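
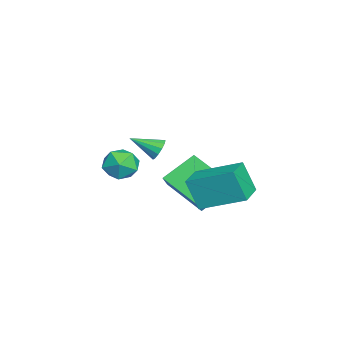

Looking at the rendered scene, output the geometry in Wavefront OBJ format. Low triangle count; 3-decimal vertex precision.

v -4.178 -2.683 1.085
v -3.45 -2.18 1.269
v -3.53 -3.18 -0.129
v -2.802 -2.677 0.055
v -3.002 -3.388 0.575
v -3.403 -3.081 1.326
v -3.577 -2.279 -0.186
v -3.978 -1.972 0.565
v -3.078 -1.93 0.483
v -2.723 -2.616 0.953
v -4.257 -2.744 0.187
v -3.902 -3.43 0.657
v 0.206 1.341 0.895
v -0.008 0.793 2.253
v 0.527 3.201 1.694
v 0.313 2.653 3.053
v 1.447 1.087 0.987
v 1.233 0.539 2.346
v 1.768 2.947 1.787
v 1.554 2.399 3.145
v -0.404 -0.678 3.163
v 0.02 -0.505 3.449
v -0.336 -1.822 3.757
v -0.227 -0.435 3.612
v -0.53 -0.442 3.632
v -0.794 -0.525 3.504
v -0.933 -0.656 3.267
v -0.905 -0.794 2.998
v -0.717 -0.895 2.781
v -0.43 -0.928 2.685
v -0.135 -0.881 2.741
v 0.075 -0.77 2.931
v 0.133 -0.63 3.195
v -1.596 -0.509 0.566
v -2.462 0.638 1.494
v -0.365 1.004 -0.156
v -1.231 2.151 0.772
v -1.069 -0.631 1.208
v -1.935 0.516 2.136
v 0.162 0.882 0.486
v -0.704 2.029 1.414
f 1 12 6
f 1 6 2
f 1 2 8
f 1 8 11
f 1 11 12
f 2 6 10
f 6 12 5
f 12 11 3
f 11 8 7
f 8 2 9
f 4 10 5
f 4 5 3
f 4 3 7
f 4 7 9
f 4 9 10
f 5 10 6
f 3 5 12
f 7 3 11
f 9 7 8
f 10 9 2
f 14 16 13
f 17 14 13
f 13 16 15
f 15 17 13
f 14 20 16
f 18 14 17
f 18 20 14
f 16 20 15
f 19 17 15
f 15 20 19
f 19 18 17
f 20 18 19
f 22 21 24
f 22 24 23
f 24 21 25
f 24 25 23
f 25 21 26
f 25 26 23
f 26 21 27
f 26 27 23
f 27 21 28
f 27 28 23
f 28 21 29
f 28 29 23
f 29 21 30
f 29 30 23
f 30 21 31
f 30 31 23
f 31 21 32
f 31 32 23
f 32 21 33
f 32 33 23
f 33 21 22
f 33 22 23
f 35 37 34
f 38 35 34
f 34 37 36
f 36 38 34
f 35 41 37
f 39 35 38
f 39 41 35
f 37 41 36
f 40 38 36
f 36 41 40
f 40 39 38
f 41 39 40



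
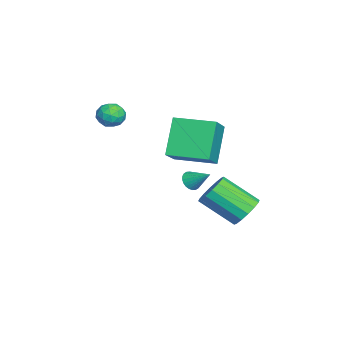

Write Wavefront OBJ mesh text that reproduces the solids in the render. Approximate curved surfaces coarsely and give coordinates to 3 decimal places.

v -0.583 3.566 -2.11
v -0.224 3.021 -2.729
v -0.599 1.368 -1.489
v -0.957 1.914 -0.87
v 0.133 3.144 -2.457
v -0.242 1.491 -1.217
v 0.298 3.381 -2.091
v -0.077 1.728 -0.851
v 0.227 3.667 -1.731
v -0.148 2.015 -0.491
v -0.06 3.927 -1.472
v -0.435 2.274 -0.232
v -0.488 4.09 -1.384
v -0.863 2.437 -0.144
v -0.941 4.112 -1.491
v -1.316 2.459 -0.251
v -1.298 3.989 -1.763
v -1.673 2.336 -0.523
v -1.463 3.752 -2.129
v -1.838 2.099 -0.889
v -1.392 3.465 -2.489
v -1.767 1.813 -1.249
v -1.105 3.206 -2.748
v -1.48 1.553 -1.508
v -0.677 3.043 -2.836
v -1.052 1.39 -1.596
v -2.336 -2.072 3.158
v -1.65 -2.338 3.184
v -2.75 -3.162 2.916
v -2.064 -3.428 2.942
v -2.391 -3.193 3.558
v -2.135 -2.519 3.707
v -2.265 -2.981 2.393
v -2.009 -2.307 2.542
v -1.606 -2.9 2.711
v -1.684 -3.03 3.431
v -2.716 -2.47 2.669
v -2.794 -2.6 3.389
v -1.957 -2.109 3.192
v -2.443 -3.391 2.908
v -2.635 -3.252 3.27
v -2.232 -3.409 3.285
v -2.242 -2.216 3.5
v -1.839 -2.372 3.515
v -2.274 -2.874 3.735
v -2.561 -3.128 2.585
v -2.158 -3.284 2.6
v -2.168 -2.091 2.815
v -1.765 -2.248 2.83
v -2.126 -2.626 2.365
v -1.528 -2.596 2.929
v -1.771 -3.237 2.787
v -1.889 -2.974 2.464
v -1.739 -2.578 2.552
v -1.574 -2.673 3.353
v -1.817 -3.313 3.21
v -2.009 -3.175 3.572
v -1.859 -2.779 3.66
v -1.548 -3.003 3.074
v -2.583 -2.187 2.89
v -2.826 -2.827 2.747
v -2.541 -2.721 2.44
v -2.391 -2.325 2.528
v -2.629 -2.263 3.313
v -2.872 -2.904 3.171
v -2.661 -2.922 3.548
v -2.511 -2.526 3.636
v -2.852 -2.497 3.026
v -0.589 0.279 1.173
v -1.787 0.512 2.919
v -0.219 2.235 1.167
v -1.417 2.467 2.913
v 0.837 0.013 2.187
v -0.361 0.245 3.933
v 1.207 1.968 2.181
v 0.009 2.201 3.927
v -0.82 1.026 -0.312
v -0.587 1.255 -0.754
v -0.32 1.914 0.412
v -0.775 1.357 -0.749
v -0.971 1.409 -0.677
v -1.143 1.402 -0.55
v -1.267 1.339 -0.386
v -1.322 1.227 -0.211
v -1.301 1.085 -0.052
v -1.207 0.934 0.068
v -1.054 0.797 0.13
v -0.865 0.695 0.125
v -0.67 0.643 0.053
v -0.497 0.65 -0.074
v -0.374 0.714 -0.238
v -0.318 0.825 -0.413
v -0.339 0.967 -0.572
v -0.434 1.118 -0.692
f 2 1 5
f 2 5 3
f 3 5 6
f 3 6 4
f 5 1 7
f 5 7 6
f 6 7 8
f 6 8 4
f 7 1 9
f 7 9 8
f 8 9 10
f 8 10 4
f 9 1 11
f 9 11 10
f 10 11 12
f 10 12 4
f 11 1 13
f 11 13 12
f 12 13 14
f 12 14 4
f 13 1 15
f 13 15 14
f 14 15 16
f 14 16 4
f 15 1 17
f 15 17 16
f 16 17 18
f 16 18 4
f 17 1 19
f 17 19 18
f 18 19 20
f 18 20 4
f 19 1 21
f 19 21 20
f 20 21 22
f 20 22 4
f 21 1 23
f 21 23 22
f 22 23 24
f 22 24 4
f 23 1 25
f 23 25 24
f 24 25 26
f 24 26 4
f 25 1 2
f 25 2 26
f 26 2 3
f 26 3 4
f 27 64 43
f 64 38 67
f 43 67 32
f 64 67 43
f 27 43 39
f 43 32 44
f 39 44 28
f 43 44 39
f 27 39 48
f 39 28 49
f 48 49 34
f 39 49 48
f 27 48 60
f 48 34 63
f 60 63 37
f 48 63 60
f 27 60 64
f 60 37 68
f 64 68 38
f 60 68 64
f 28 44 55
f 44 32 58
f 55 58 36
f 44 58 55
f 32 67 45
f 67 38 66
f 45 66 31
f 67 66 45
f 38 68 65
f 68 37 61
f 65 61 29
f 68 61 65
f 37 63 62
f 63 34 50
f 62 50 33
f 63 50 62
f 34 49 54
f 49 28 51
f 54 51 35
f 49 51 54
f 30 56 42
f 56 36 57
f 42 57 31
f 56 57 42
f 30 42 40
f 42 31 41
f 40 41 29
f 42 41 40
f 30 40 47
f 40 29 46
f 47 46 33
f 40 46 47
f 30 47 52
f 47 33 53
f 52 53 35
f 47 53 52
f 30 52 56
f 52 35 59
f 56 59 36
f 52 59 56
f 31 57 45
f 57 36 58
f 45 58 32
f 57 58 45
f 29 41 65
f 41 31 66
f 65 66 38
f 41 66 65
f 33 46 62
f 46 29 61
f 62 61 37
f 46 61 62
f 35 53 54
f 53 33 50
f 54 50 34
f 53 50 54
f 36 59 55
f 59 35 51
f 55 51 28
f 59 51 55
f 70 72 69
f 73 70 69
f 69 72 71
f 71 73 69
f 70 76 72
f 74 70 73
f 74 76 70
f 72 76 71
f 75 73 71
f 71 76 75
f 75 74 73
f 76 74 75
f 78 77 80
f 78 80 79
f 80 77 81
f 80 81 79
f 81 77 82
f 81 82 79
f 82 77 83
f 82 83 79
f 83 77 84
f 83 84 79
f 84 77 85
f 84 85 79
f 85 77 86
f 85 86 79
f 86 77 87
f 86 87 79
f 87 77 88
f 87 88 79
f 88 77 89
f 88 89 79
f 89 77 90
f 89 90 79
f 90 77 91
f 90 91 79
f 91 77 92
f 91 92 79
f 92 77 93
f 92 93 79
f 93 77 94
f 93 94 79
f 94 77 78
f 94 78 79



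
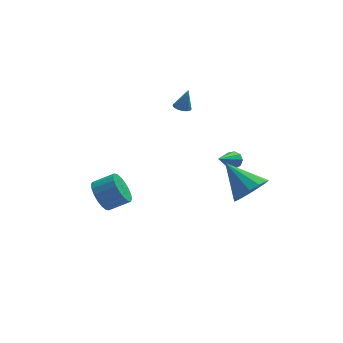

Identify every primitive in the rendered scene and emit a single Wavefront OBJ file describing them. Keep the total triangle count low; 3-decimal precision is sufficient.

v 2.759 -4.599 -0.335
v 3.463 -4.772 0.452
v 1.681 -3.301 0.915
v 3.67 -4.3 0.141
v 3.588 -3.922 -0.322
v 3.243 -3.759 -0.789
v 2.745 -3.863 -1.112
v 2.251 -4.2 -1.188
v 1.918 -4.664 -0.993
v 1.853 -5.107 -0.59
v 2.075 -5.389 -0.105
v 2.515 -5.42 0.306
v 3.032 -5.19 0.514
v 0.254 1.693 1.889
v 0.63 1.374 1.805
v 0.586 1.767 3.091
v 0.717 1.545 1.77
v 0.733 1.739 1.753
v 0.676 1.926 1.758
v 0.556 2.077 1.782
v 0.389 2.17 1.822
v 0.201 2.19 1.872
v 0.022 2.134 1.925
v -0.122 2.011 1.973
v -0.209 1.84 2.007
v -0.225 1.646 2.024
v -0.169 1.46 2.02
v -0.048 1.309 1.996
v 0.119 1.216 1.955
v 0.307 1.196 1.905
v 0.486 1.251 1.852
v 2.546 -0.569 -0.856
v 3.001 -0.832 -0.692
v 1.614 -1.611 0.056
v 2.921 -0.551 -0.454
v 2.665 -0.279 -0.404
v 2.355 -0.143 -0.566
v 2.133 -0.206 -0.864
v 2.106 -0.439 -1.158
v 2.284 -0.732 -1.311
v 2.585 -0.95 -1.251
v 2.868 -0.989 -1.007
v -4.249 -0.598 -2.928
v -3.902 -1.162 -3.637
v -2.783 -1.247 -3.021
v -3.131 -0.682 -2.312
v -3.798 -0.765 -3.77
v -2.68 -0.849 -3.154
v -3.784 -0.334 -3.737
v -2.665 -0.419 -3.121
v -3.862 0.044 -3.544
v -2.743 -0.041 -2.928
v -4.016 0.295 -3.229
v -2.897 0.21 -2.613
v -4.217 0.369 -2.854
v -3.098 0.284 -2.238
v -4.424 0.252 -2.494
v -3.305 0.167 -1.878
v -4.597 -0.033 -2.219
v -3.478 -0.118 -1.603
v -4.7 -0.431 -2.086
v -3.582 -0.515 -1.47
v -4.715 -0.861 -2.119
v -3.596 -0.946 -1.503
v -4.637 -1.239 -2.312
v -3.518 -1.324 -1.696
v -4.483 -1.49 -2.627
v -3.364 -1.575 -2.011
v -4.282 -1.564 -3.002
v -3.163 -1.649 -2.386
v -4.075 -1.447 -3.362
v -2.956 -1.532 -2.746
f 2 1 4
f 2 4 3
f 4 1 5
f 4 5 3
f 5 1 6
f 5 6 3
f 6 1 7
f 6 7 3
f 7 1 8
f 7 8 3
f 8 1 9
f 8 9 3
f 9 1 10
f 9 10 3
f 10 1 11
f 10 11 3
f 11 1 12
f 11 12 3
f 12 1 13
f 12 13 3
f 13 1 2
f 13 2 3
f 15 14 17
f 15 17 16
f 17 14 18
f 17 18 16
f 18 14 19
f 18 19 16
f 19 14 20
f 19 20 16
f 20 14 21
f 20 21 16
f 21 14 22
f 21 22 16
f 22 14 23
f 22 23 16
f 23 14 24
f 23 24 16
f 24 14 25
f 24 25 16
f 25 14 26
f 25 26 16
f 26 14 27
f 26 27 16
f 27 14 28
f 27 28 16
f 28 14 29
f 28 29 16
f 29 14 30
f 29 30 16
f 30 14 31
f 30 31 16
f 31 14 15
f 31 15 16
f 33 32 35
f 33 35 34
f 35 32 36
f 35 36 34
f 36 32 37
f 36 37 34
f 37 32 38
f 37 38 34
f 38 32 39
f 38 39 34
f 39 32 40
f 39 40 34
f 40 32 41
f 40 41 34
f 41 32 42
f 41 42 34
f 42 32 33
f 42 33 34
f 44 43 47
f 44 47 45
f 45 47 48
f 45 48 46
f 47 43 49
f 47 49 48
f 48 49 50
f 48 50 46
f 49 43 51
f 49 51 50
f 50 51 52
f 50 52 46
f 51 43 53
f 51 53 52
f 52 53 54
f 52 54 46
f 53 43 55
f 53 55 54
f 54 55 56
f 54 56 46
f 55 43 57
f 55 57 56
f 56 57 58
f 56 58 46
f 57 43 59
f 57 59 58
f 58 59 60
f 58 60 46
f 59 43 61
f 59 61 60
f 60 61 62
f 60 62 46
f 61 43 63
f 61 63 62
f 62 63 64
f 62 64 46
f 63 43 65
f 63 65 64
f 64 65 66
f 64 66 46
f 65 43 67
f 65 67 66
f 66 67 68
f 66 68 46
f 67 43 69
f 67 69 68
f 68 69 70
f 68 70 46
f 69 43 71
f 69 71 70
f 70 71 72
f 70 72 46
f 71 43 44
f 71 44 72
f 72 44 45
f 72 45 46



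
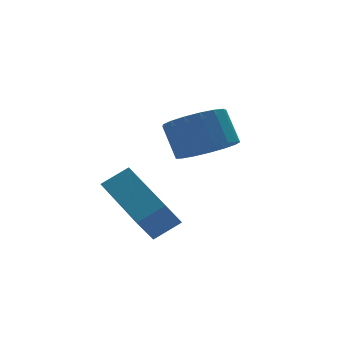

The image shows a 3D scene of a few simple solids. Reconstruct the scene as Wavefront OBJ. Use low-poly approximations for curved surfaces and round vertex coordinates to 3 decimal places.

v 2 -0.62 -2.712
v 2.586 -1.177 -2.294
v 2.546 -0.497 -1.331
v 1.96 0.06 -1.748
v 2.842 -0.885 -2.49
v 2.802 -0.204 -1.527
v 2.905 -0.532 -2.737
v 2.865 0.149 -1.774
v 2.761 -0.199 -2.978
v 2.721 0.482 -2.015
v 2.442 0.037 -3.158
v 2.403 0.718 -2.195
v 2.022 0.123 -3.236
v 1.983 0.804 -2.273
v 1.597 0.038 -3.194
v 1.558 0.719 -2.231
v 1.264 -0.197 -3.041
v 1.225 0.483 -2.078
v 1.1 -0.53 -2.813
v 1.06 0.151 -1.849
v 1.142 -0.883 -2.561
v 1.102 -0.202 -1.598
v 1.38 -1.176 -2.344
v 1.34 -0.496 -1.381
v 1.76 -1.342 -2.211
v 1.721 -0.661 -1.248
v 2.195 -1.342 -2.193
v 2.156 -0.662 -1.23
v -0.811 -2.764 -4.432
v -1.428 -3.05 -3.566
v -0.858 -0.875 -3.84
v -1.474 -1.161 -2.975
v -0.066 -2.899 -3.945
v -0.682 -3.185 -3.08
v -0.112 -1.01 -3.354
v -0.729 -1.296 -2.488
f 2 1 5
f 2 5 3
f 3 5 6
f 3 6 4
f 5 1 7
f 5 7 6
f 6 7 8
f 6 8 4
f 7 1 9
f 7 9 8
f 8 9 10
f 8 10 4
f 9 1 11
f 9 11 10
f 10 11 12
f 10 12 4
f 11 1 13
f 11 13 12
f 12 13 14
f 12 14 4
f 13 1 15
f 13 15 14
f 14 15 16
f 14 16 4
f 15 1 17
f 15 17 16
f 16 17 18
f 16 18 4
f 17 1 19
f 17 19 18
f 18 19 20
f 18 20 4
f 19 1 21
f 19 21 20
f 20 21 22
f 20 22 4
f 21 1 23
f 21 23 22
f 22 23 24
f 22 24 4
f 23 1 25
f 23 25 24
f 24 25 26
f 24 26 4
f 25 1 27
f 25 27 26
f 26 27 28
f 26 28 4
f 27 1 2
f 27 2 28
f 28 2 3
f 28 3 4
f 30 32 29
f 33 30 29
f 29 32 31
f 31 33 29
f 30 36 32
f 34 30 33
f 34 36 30
f 32 36 31
f 35 33 31
f 31 36 35
f 35 34 33
f 36 34 35



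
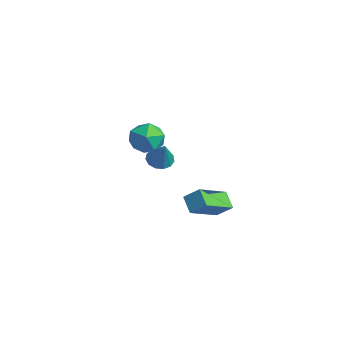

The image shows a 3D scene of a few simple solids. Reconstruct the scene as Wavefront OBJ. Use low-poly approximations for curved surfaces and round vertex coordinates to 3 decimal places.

v 1.607 -3.947 -2.004
v 0.943 -3.914 -1.506
v 1.073 -2.56 -2.808
v 0.409 -2.527 -2.31
v 2.031 -3.473 -1.47
v 1.367 -3.44 -0.972
v 1.497 -2.086 -2.274
v 0.833 -2.053 -1.776
v -4.5 -3.338 -0.488
v -4.067 -2.6 -0.596
v -3.453 -4.04 -1.084
v -3.02 -3.302 -1.192
v -3.137 -3.621 -0.399
v -3.785 -3.187 -0.031
v -3.735 -3.453 -1.649
v -4.383 -3.019 -1.281
v -3.594 -2.671 -1.314
v -3.225 -2.775 -0.542
v -4.295 -3.865 -1.138
v -3.926 -3.969 -0.366
v -1.427 -3.8 -0.687
v -0.985 -3.548 -0.945
v -0.733 -3.9 0.407
v -1.159 -3.313 -0.813
v -1.418 -3.232 -0.641
v -1.68 -3.332 -0.484
v -1.862 -3.58 -0.392
v -1.905 -3.898 -0.393
v -1.797 -4.186 -0.488
v -1.571 -4.35 -0.646
v -1.299 -4.34 -0.817
v -1.068 -4.159 -0.947
v -0.951 -3.864 -0.995
f 2 4 1
f 5 2 1
f 1 4 3
f 3 5 1
f 2 8 4
f 6 2 5
f 6 8 2
f 4 8 3
f 7 5 3
f 3 8 7
f 7 6 5
f 8 6 7
f 9 20 14
f 9 14 10
f 9 10 16
f 9 16 19
f 9 19 20
f 10 14 18
f 14 20 13
f 20 19 11
f 19 16 15
f 16 10 17
f 12 18 13
f 12 13 11
f 12 11 15
f 12 15 17
f 12 17 18
f 13 18 14
f 11 13 20
f 15 11 19
f 17 15 16
f 18 17 10
f 22 21 24
f 22 24 23
f 24 21 25
f 24 25 23
f 25 21 26
f 25 26 23
f 26 21 27
f 26 27 23
f 27 21 28
f 27 28 23
f 28 21 29
f 28 29 23
f 29 21 30
f 29 30 23
f 30 21 31
f 30 31 23
f 31 21 32
f 31 32 23
f 32 21 33
f 32 33 23
f 33 21 22
f 33 22 23



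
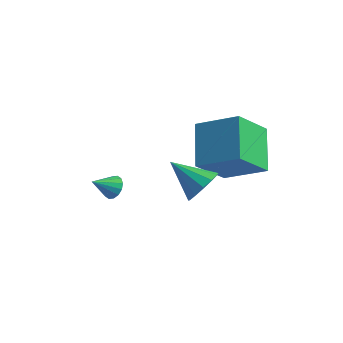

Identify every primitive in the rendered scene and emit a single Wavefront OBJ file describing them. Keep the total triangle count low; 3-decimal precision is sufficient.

v 2.839 0.352 -1.814
v 2.316 -1.077 -0.267
v 1.89 1.935 -0.672
v 1.368 0.506 0.875
v 4.632 0.734 -0.855
v 4.11 -0.695 0.692
v 3.684 2.317 0.287
v 3.161 0.888 1.834
v -1.604 -1.109 -3.303
v -1.071 -1.27 -3.08
v -2.136 -1.891 -2.597
v -1.168 -1.038 -2.896
v -1.383 -0.826 -2.822
v -1.656 -0.689 -2.877
v -1.916 -0.665 -3.045
v -2.092 -0.76 -3.283
v -2.138 -0.948 -3.526
v -2.04 -1.179 -3.709
v -1.826 -1.391 -3.783
v -1.553 -1.528 -3.729
v -1.293 -1.552 -3.56
v -1.117 -1.458 -3.323
v 3.84 -3.062 0.547
v 4.303 -3.212 1.268
v 2.38 -3.118 1.473
v 4.26 -2.725 1.23
v 4.084 -2.345 0.975
v 3.83 -2.193 0.584
v 3.58 -2.316 0.182
v 3.412 -2.677 -0.105
v 3.38 -3.159 -0.185
v 3.494 -3.611 -0.032
v 3.718 -3.888 0.304
v 3.981 -3.903 0.718
v 4.199 -3.651 1.077
f 2 4 1
f 5 2 1
f 1 4 3
f 3 5 1
f 2 8 4
f 6 2 5
f 6 8 2
f 4 8 3
f 7 5 3
f 3 8 7
f 7 6 5
f 8 6 7
f 10 9 12
f 10 12 11
f 12 9 13
f 12 13 11
f 13 9 14
f 13 14 11
f 14 9 15
f 14 15 11
f 15 9 16
f 15 16 11
f 16 9 17
f 16 17 11
f 17 9 18
f 17 18 11
f 18 9 19
f 18 19 11
f 19 9 20
f 19 20 11
f 20 9 21
f 20 21 11
f 21 9 22
f 21 22 11
f 22 9 10
f 22 10 11
f 24 23 26
f 24 26 25
f 26 23 27
f 26 27 25
f 27 23 28
f 27 28 25
f 28 23 29
f 28 29 25
f 29 23 30
f 29 30 25
f 30 23 31
f 30 31 25
f 31 23 32
f 31 32 25
f 32 23 33
f 32 33 25
f 33 23 34
f 33 34 25
f 34 23 35
f 34 35 25
f 35 23 24
f 35 24 25



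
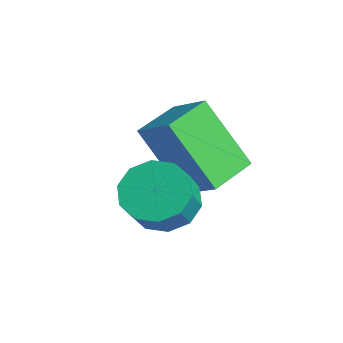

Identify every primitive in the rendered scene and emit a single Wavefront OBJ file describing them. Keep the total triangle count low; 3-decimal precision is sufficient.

v 2.596 -1.313 -0.17
v 1.526 -1.967 1.589
v 2.114 -0.095 -0.01
v 1.043 -0.748 1.748
v 3.597 -1.012 0.552
v 2.526 -1.665 2.31
v 3.114 0.207 0.711
v 2.044 -0.447 2.47
v 3.629 -2.347 0.637
v 4.414 -2.122 0.337
v 4.876 -2.608 1.183
v 4.091 -2.833 1.483
v 4.24 -1.728 0.658
v 4.702 -2.214 1.505
v 3.832 -1.57 0.972
v 4.295 -2.056 1.818
v 3.347 -1.709 1.157
v 3.809 -2.195 2.003
v 2.969 -2.092 1.144
v 3.432 -2.578 1.99
v 2.844 -2.572 0.937
v 3.306 -3.058 1.783
v 3.018 -2.966 0.615
v 3.48 -3.452 1.462
v 3.425 -3.124 0.302
v 3.888 -3.61 1.148
v 3.911 -2.985 0.117
v 4.373 -3.471 0.963
v 4.288 -2.602 0.13
v 4.751 -3.088 0.976
f 2 4 1
f 5 2 1
f 1 4 3
f 3 5 1
f 2 8 4
f 6 2 5
f 6 8 2
f 4 8 3
f 7 5 3
f 3 8 7
f 7 6 5
f 8 6 7
f 10 9 13
f 10 13 11
f 11 13 14
f 11 14 12
f 13 9 15
f 13 15 14
f 14 15 16
f 14 16 12
f 15 9 17
f 15 17 16
f 16 17 18
f 16 18 12
f 17 9 19
f 17 19 18
f 18 19 20
f 18 20 12
f 19 9 21
f 19 21 20
f 20 21 22
f 20 22 12
f 21 9 23
f 21 23 22
f 22 23 24
f 22 24 12
f 23 9 25
f 23 25 24
f 24 25 26
f 24 26 12
f 25 9 27
f 25 27 26
f 26 27 28
f 26 28 12
f 27 9 29
f 27 29 28
f 28 29 30
f 28 30 12
f 29 9 10
f 29 10 30
f 30 10 11
f 30 11 12



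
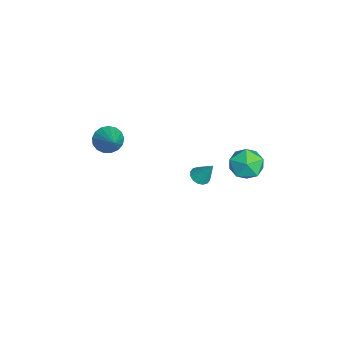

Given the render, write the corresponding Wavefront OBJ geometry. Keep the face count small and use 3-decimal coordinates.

v -3.84 -2.929 1.899
v -3.438 -3.476 1.495
v -2.38 -2.611 2.921
v -3.374 -3.156 1.303
v -3.417 -2.784 1.249
v -3.556 -2.446 1.343
v -3.761 -2.218 1.565
v -3.984 -2.153 1.863
v -4.174 -2.266 2.17
v -4.287 -2.531 2.415
v -4.298 -2.887 2.542
v -4.204 -3.253 2.521
v -4.027 -3.545 2.358
v -3.806 -3.695 2.09
v -3.594 -3.67 1.779
v -3.508 1.527 -0.796
v -3.09 1.158 -0.746
v -3.112 2.133 0.356
v -2.978 1.378 -0.899
v -3.009 1.637 -1.025
v -3.173 1.867 -1.089
v -3.427 2.006 -1.075
v -3.702 2.017 -0.986
v -3.926 1.896 -0.846
v -4.037 1.677 -0.693
v -4.007 1.418 -0.567
v -3.843 1.188 -0.503
v -3.589 1.049 -0.517
v -3.313 1.038 -0.606
v -0.582 3.97 3.746
v 0.028 4.267 3.057
v 0.272 2.673 3.943
v 0.882 2.97 3.254
v 0.846 3.435 4.101
v 0.318 4.237 3.98
v -0.018 2.703 3.02
v -0.546 3.505 2.899
v 0.377 3.484 2.609
v 0.911 3.937 3.276
v -0.611 3.003 3.724
v -0.077 3.456 4.391
f 2 1 4
f 2 4 3
f 4 1 5
f 4 5 3
f 5 1 6
f 5 6 3
f 6 1 7
f 6 7 3
f 7 1 8
f 7 8 3
f 8 1 9
f 8 9 3
f 9 1 10
f 9 10 3
f 10 1 11
f 10 11 3
f 11 1 12
f 11 12 3
f 12 1 13
f 12 13 3
f 13 1 14
f 13 14 3
f 14 1 15
f 14 15 3
f 15 1 2
f 15 2 3
f 17 16 19
f 17 19 18
f 19 16 20
f 19 20 18
f 20 16 21
f 20 21 18
f 21 16 22
f 21 22 18
f 22 16 23
f 22 23 18
f 23 16 24
f 23 24 18
f 24 16 25
f 24 25 18
f 25 16 26
f 25 26 18
f 26 16 27
f 26 27 18
f 27 16 28
f 27 28 18
f 28 16 29
f 28 29 18
f 29 16 17
f 29 17 18
f 30 41 35
f 30 35 31
f 30 31 37
f 30 37 40
f 30 40 41
f 31 35 39
f 35 41 34
f 41 40 32
f 40 37 36
f 37 31 38
f 33 39 34
f 33 34 32
f 33 32 36
f 33 36 38
f 33 38 39
f 34 39 35
f 32 34 41
f 36 32 40
f 38 36 37
f 39 38 31



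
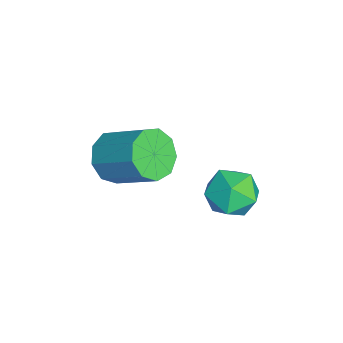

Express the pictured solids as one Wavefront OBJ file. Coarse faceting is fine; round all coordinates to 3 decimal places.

v -3.098 0.484 -4.214
v -2.157 0.35 -3.766
v -3.383 -1.19 -4.114
v -2.442 -1.324 -3.666
v -3.209 -0.832 -3.141
v -3.033 0.203 -3.203
v -2.507 -1.043 -4.677
v -2.331 -0.008 -4.739
v -1.791 -0.593 -4.051
v -2.225 -0.463 -3.102
v -3.315 -0.377 -4.778
v -3.749 -0.247 -3.829
v -3.526 -4.267 -2.774
v -2.816 -4.163 -3.47
v -1.944 -2.829 -2.382
v -2.654 -2.933 -1.686
v -3.329 -3.728 -3.593
v -2.457 -2.394 -2.504
v -3.934 -3.545 -3.333
v -3.062 -2.211 -2.244
v -4.349 -3.699 -2.811
v -3.477 -2.365 -1.722
v -4.378 -4.12 -2.272
v -3.506 -2.786 -1.183
v -4.009 -4.609 -1.968
v -3.137 -3.275 -0.88
v -3.414 -4.938 -2.042
v -2.542 -3.604 -0.953
v -2.871 -4.953 -2.458
v -1.999 -3.619 -1.369
v -2.635 -4.647 -3.022
v -1.763 -3.313 -1.933
f 1 12 6
f 1 6 2
f 1 2 8
f 1 8 11
f 1 11 12
f 2 6 10
f 6 12 5
f 12 11 3
f 11 8 7
f 8 2 9
f 4 10 5
f 4 5 3
f 4 3 7
f 4 7 9
f 4 9 10
f 5 10 6
f 3 5 12
f 7 3 11
f 9 7 8
f 10 9 2
f 14 13 17
f 14 17 15
f 15 17 18
f 15 18 16
f 17 13 19
f 17 19 18
f 18 19 20
f 18 20 16
f 19 13 21
f 19 21 20
f 20 21 22
f 20 22 16
f 21 13 23
f 21 23 22
f 22 23 24
f 22 24 16
f 23 13 25
f 23 25 24
f 24 25 26
f 24 26 16
f 25 13 27
f 25 27 26
f 26 27 28
f 26 28 16
f 27 13 29
f 27 29 28
f 28 29 30
f 28 30 16
f 29 13 31
f 29 31 30
f 30 31 32
f 30 32 16
f 31 13 14
f 31 14 32
f 32 14 15
f 32 15 16



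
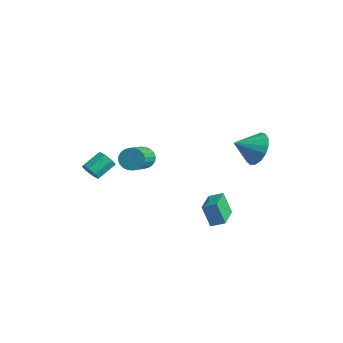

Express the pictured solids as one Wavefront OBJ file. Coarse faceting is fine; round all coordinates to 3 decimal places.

v -2.462 1.831 -1.016
v -1.947 1.907 -1.555
v -0.943 0.586 -0.784
v -1.458 0.509 -0.244
v -1.85 2.098 -1.356
v -0.845 0.777 -0.585
v -1.845 2.248 -1.104
v -0.841 0.927 -0.333
v -1.935 2.334 -0.839
v -0.931 1.013 -0.068
v -2.105 2.344 -0.601
v -1.101 1.023 0.17
v -2.329 2.275 -0.426
v -1.325 0.954 0.345
v -2.574 2.139 -0.341
v -1.57 0.818 0.43
v -2.802 1.956 -0.359
v -1.797 0.635 0.413
v -2.977 1.754 -0.476
v -1.973 0.433 0.295
v -3.075 1.563 -0.675
v -2.07 0.242 0.096
v -3.079 1.413 -0.927
v -2.075 0.092 -0.156
v -2.989 1.327 -1.192
v -1.985 0.006 -0.421
v -2.819 1.317 -1.43
v -1.815 -0.004 -0.659
v -2.595 1.386 -1.605
v -1.591 0.065 -0.834
v -2.35 1.522 -1.69
v -1.346 0.201 -0.919
v -2.123 1.705 -1.673
v -1.118 0.384 -0.901
v 4.15 4.524 1.863
v 4.788 3.971 1.174
v 3.79 3.316 2.497
v 5.105 4.086 1.572
v 5.203 4.301 2.037
v 5.059 4.567 2.463
v 4.708 4.823 2.751
v 4.228 5.01 2.835
v 3.731 5.086 2.697
v 3.329 5.033 2.368
v 3.116 4.863 1.924
v 3.14 4.616 1.465
v 3.395 4.347 1.098
v 3.823 4.119 0.906
v 4.326 3.983 0.933
v 4.234 1.605 -2.888
v 3.749 1.39 -1.636
v 2.933 2.948 -3.162
v 2.448 2.734 -1.909
v 4.752 2.166 -2.591
v 4.267 1.952 -1.338
v 3.451 3.51 -2.864
v 2.966 3.295 -1.612
v -2.847 -1.194 -1.355
v -2.552 -1.479 -0.864
v -2.617 -0.39 -0.194
v -2.913 -0.106 -0.685
v -2.238 -1.268 -1.175
v -2.303 -0.18 -0.505
v -2.281 -1.015 -1.592
v -2.346 0.074 -0.922
v -2.656 -0.866 -1.87
v -2.721 0.223 -1.2
v -3.143 -0.91 -1.846
v -3.208 0.179 -1.176
v -3.457 -1.12 -1.535
v -3.522 -0.032 -0.865
v -3.414 -1.374 -1.118
v -3.479 -0.285 -0.448
v -3.039 -1.523 -0.84
v -3.104 -0.434 -0.17
f 2 1 5
f 2 5 3
f 3 5 6
f 3 6 4
f 5 1 7
f 5 7 6
f 6 7 8
f 6 8 4
f 7 1 9
f 7 9 8
f 8 9 10
f 8 10 4
f 9 1 11
f 9 11 10
f 10 11 12
f 10 12 4
f 11 1 13
f 11 13 12
f 12 13 14
f 12 14 4
f 13 1 15
f 13 15 14
f 14 15 16
f 14 16 4
f 15 1 17
f 15 17 16
f 16 17 18
f 16 18 4
f 17 1 19
f 17 19 18
f 18 19 20
f 18 20 4
f 19 1 21
f 19 21 20
f 20 21 22
f 20 22 4
f 21 1 23
f 21 23 22
f 22 23 24
f 22 24 4
f 23 1 25
f 23 25 24
f 24 25 26
f 24 26 4
f 25 1 27
f 25 27 26
f 26 27 28
f 26 28 4
f 27 1 29
f 27 29 28
f 28 29 30
f 28 30 4
f 29 1 31
f 29 31 30
f 30 31 32
f 30 32 4
f 31 1 33
f 31 33 32
f 32 33 34
f 32 34 4
f 33 1 2
f 33 2 34
f 34 2 3
f 34 3 4
f 36 35 38
f 36 38 37
f 38 35 39
f 38 39 37
f 39 35 40
f 39 40 37
f 40 35 41
f 40 41 37
f 41 35 42
f 41 42 37
f 42 35 43
f 42 43 37
f 43 35 44
f 43 44 37
f 44 35 45
f 44 45 37
f 45 35 46
f 45 46 37
f 46 35 47
f 46 47 37
f 47 35 48
f 47 48 37
f 48 35 49
f 48 49 37
f 49 35 36
f 49 36 37
f 51 53 50
f 54 51 50
f 50 53 52
f 52 54 50
f 51 57 53
f 55 51 54
f 55 57 51
f 53 57 52
f 56 54 52
f 52 57 56
f 56 55 54
f 57 55 56
f 59 58 62
f 59 62 60
f 60 62 63
f 60 63 61
f 62 58 64
f 62 64 63
f 63 64 65
f 63 65 61
f 64 58 66
f 64 66 65
f 65 66 67
f 65 67 61
f 66 58 68
f 66 68 67
f 67 68 69
f 67 69 61
f 68 58 70
f 68 70 69
f 69 70 71
f 69 71 61
f 70 58 72
f 70 72 71
f 71 72 73
f 71 73 61
f 72 58 74
f 72 74 73
f 73 74 75
f 73 75 61
f 74 58 59
f 74 59 75
f 75 59 60
f 75 60 61



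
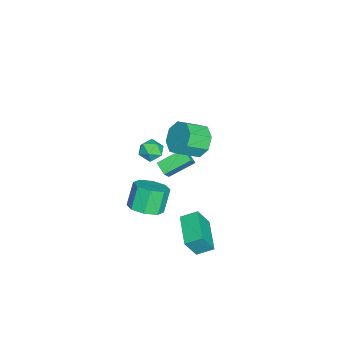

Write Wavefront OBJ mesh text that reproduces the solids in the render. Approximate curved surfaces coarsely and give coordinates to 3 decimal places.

v 0.683 1.746 3.533
v 1.594 1.948 2.989
v 2.289 0.896 3.764
v 1.377 0.694 4.307
v 1.525 2.407 3.674
v 2.22 1.354 4.449
v 0.963 2.478 4.275
v 1.658 1.426 5.05
v 0.236 2.121 4.442
v 0.931 1.069 5.217
v -0.229 1.544 4.076
v 0.466 0.492 4.851
v -0.16 1.086 3.391
v 0.535 0.033 4.166
v 0.402 1.014 2.79
v 1.097 -0.038 3.565
v 1.129 1.371 2.623
v 1.824 0.319 3.398
v 1.486 1.499 -3.789
v 1.929 0.914 -2.435
v 1.264 2.469 -3.297
v 1.707 1.884 -1.943
v 3.453 2.136 -4.157
v 3.896 1.551 -2.803
v 3.231 3.106 -3.665
v 3.674 2.521 -2.311
v -2.654 -1.192 -1.727
v -2.187 -0.954 -1.083
v -2.933 -2.346 -1.097
v -2.466 -2.108 -0.453
v -3.184 -1.721 -0.611
v -3.012 -1.008 -1.001
v -2.108 -2.292 -1.179
v -1.936 -1.579 -1.569
v -1.85 -1.633 -0.744
v -2.515 -1.281 -0.393
v -2.605 -2.019 -1.787
v -3.27 -1.667 -1.436
v -2.374 -1.006 -2.233
v -3.131 0.403 -1.365
v -1.725 -0.441 -2.585
v -2.482 0.968 -1.716
v -1.838 -1.168 -1.504
v -2.595 0.241 -0.635
v -1.189 -0.603 -1.855
v -1.946 0.806 -0.987
v 1.665 -1.12 -2.323
v 2.357 -1.768 -1.826
v 1.568 -1.547 -0.44
v 0.875 -0.9 -0.937
v 2.596 -0.984 -1.814
v 1.807 -0.764 -0.428
v 2.29 -0.281 -2.101
v 1.501 -0.06 -0.715
v 1.617 -0.069 -2.517
v 0.828 0.151 -1.131
v 0.972 -0.473 -2.82
v 0.183 -0.252 -1.434
v 0.733 -1.256 -2.832
v -0.056 -1.036 -1.446
v 1.039 -1.96 -2.545
v 0.25 -1.739 -1.159
v 1.712 -2.171 -2.129
v 0.923 -1.951 -0.743
f 2 1 5
f 2 5 3
f 3 5 6
f 3 6 4
f 5 1 7
f 5 7 6
f 6 7 8
f 6 8 4
f 7 1 9
f 7 9 8
f 8 9 10
f 8 10 4
f 9 1 11
f 9 11 10
f 10 11 12
f 10 12 4
f 11 1 13
f 11 13 12
f 12 13 14
f 12 14 4
f 13 1 15
f 13 15 14
f 14 15 16
f 14 16 4
f 15 1 17
f 15 17 16
f 16 17 18
f 16 18 4
f 17 1 2
f 17 2 18
f 18 2 3
f 18 3 4
f 20 22 19
f 23 20 19
f 19 22 21
f 21 23 19
f 20 26 22
f 24 20 23
f 24 26 20
f 22 26 21
f 25 23 21
f 21 26 25
f 25 24 23
f 26 24 25
f 27 38 32
f 27 32 28
f 27 28 34
f 27 34 37
f 27 37 38
f 28 32 36
f 32 38 31
f 38 37 29
f 37 34 33
f 34 28 35
f 30 36 31
f 30 31 29
f 30 29 33
f 30 33 35
f 30 35 36
f 31 36 32
f 29 31 38
f 33 29 37
f 35 33 34
f 36 35 28
f 40 42 39
f 43 40 39
f 39 42 41
f 41 43 39
f 40 46 42
f 44 40 43
f 44 46 40
f 42 46 41
f 45 43 41
f 41 46 45
f 45 44 43
f 46 44 45
f 48 47 51
f 48 51 49
f 49 51 52
f 49 52 50
f 51 47 53
f 51 53 52
f 52 53 54
f 52 54 50
f 53 47 55
f 53 55 54
f 54 55 56
f 54 56 50
f 55 47 57
f 55 57 56
f 56 57 58
f 56 58 50
f 57 47 59
f 57 59 58
f 58 59 60
f 58 60 50
f 59 47 61
f 59 61 60
f 60 61 62
f 60 62 50
f 61 47 63
f 61 63 62
f 62 63 64
f 62 64 50
f 63 47 48
f 63 48 64
f 64 48 49
f 64 49 50



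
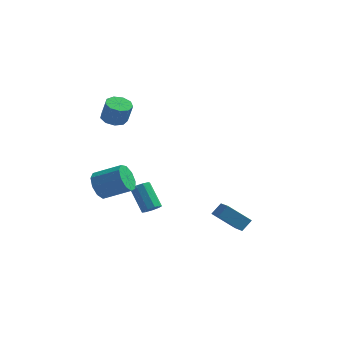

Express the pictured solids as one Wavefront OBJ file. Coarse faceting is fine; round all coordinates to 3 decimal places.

v -1.566 3.282 -4.709
v -1.022 3.266 -4.318
v -2.03 4.203 -2.88
v -2.574 4.218 -3.271
v -1.024 3.65 -4.569
v -2.032 4.587 -3.131
v -1.28 3.861 -4.886
v -2.287 4.798 -3.448
v -1.669 3.801 -5.12
v -2.677 4.738 -3.682
v -2.011 3.498 -5.161
v -3.018 4.435 -3.723
v -2.144 3.094 -4.991
v -3.151 4.031 -3.553
v -2.007 2.777 -4.689
v -3.015 3.714 -3.251
v -1.664 2.697 -4.397
v -2.671 3.634 -2.959
v -1.275 2.89 -4.25
v -2.282 3.827 -2.812
v -4.379 1.443 -1.962
v -3.968 0.836 -2.7
v -2.211 0.95 -1.816
v -2.621 1.557 -1.078
v -3.917 1.519 -2.89
v -2.16 1.634 -2.007
v -4.082 2.167 -2.646
v -2.324 2.282 -1.763
v -4.385 2.476 -2.082
v -2.628 2.59 -1.199
v -4.686 2.301 -1.461
v -2.929 2.416 -0.578
v -4.843 1.725 -1.075
v -3.086 1.839 -0.192
v -4.782 1.017 -1.103
v -3.025 1.131 -0.22
v -4.533 0.508 -1.533
v -2.776 0.622 -0.65
v -4.211 0.436 -2.164
v -2.454 0.551 -1.28
v -3.829 2.976 3.2
v -3.013 3.141 2.987
v -2.614 2.95 4.368
v -3.431 2.784 4.58
v -3.287 3.64 3.135
v -2.888 3.449 4.516
v -3.815 3.828 3.314
v -3.417 3.637 4.694
v -4.35 3.617 3.439
v -3.951 3.426 4.82
v -4.641 3.106 3.452
v -4.242 2.915 4.833
v -4.552 2.534 3.347
v -4.154 2.343 4.728
v -4.125 2.169 3.173
v -3.727 1.977 4.554
v -3.56 2.181 3.012
v -3.161 1.99 4.393
v -3.12 2.565 2.938
v -2.722 2.374 4.319
v 4.814 0.001 -3.728
v 3.396 -0.15 -2.597
v 4.072 1.455 -4.464
v 2.654 1.304 -3.332
v 5.266 0.556 -3.088
v 3.848 0.405 -1.956
v 4.524 2.01 -3.823
v 3.106 1.859 -2.692
f 2 1 5
f 2 5 3
f 3 5 6
f 3 6 4
f 5 1 7
f 5 7 6
f 6 7 8
f 6 8 4
f 7 1 9
f 7 9 8
f 8 9 10
f 8 10 4
f 9 1 11
f 9 11 10
f 10 11 12
f 10 12 4
f 11 1 13
f 11 13 12
f 12 13 14
f 12 14 4
f 13 1 15
f 13 15 14
f 14 15 16
f 14 16 4
f 15 1 17
f 15 17 16
f 16 17 18
f 16 18 4
f 17 1 19
f 17 19 18
f 18 19 20
f 18 20 4
f 19 1 2
f 19 2 20
f 20 2 3
f 20 3 4
f 22 21 25
f 22 25 23
f 23 25 26
f 23 26 24
f 25 21 27
f 25 27 26
f 26 27 28
f 26 28 24
f 27 21 29
f 27 29 28
f 28 29 30
f 28 30 24
f 29 21 31
f 29 31 30
f 30 31 32
f 30 32 24
f 31 21 33
f 31 33 32
f 32 33 34
f 32 34 24
f 33 21 35
f 33 35 34
f 34 35 36
f 34 36 24
f 35 21 37
f 35 37 36
f 36 37 38
f 36 38 24
f 37 21 39
f 37 39 38
f 38 39 40
f 38 40 24
f 39 21 22
f 39 22 40
f 40 22 23
f 40 23 24
f 42 41 45
f 42 45 43
f 43 45 46
f 43 46 44
f 45 41 47
f 45 47 46
f 46 47 48
f 46 48 44
f 47 41 49
f 47 49 48
f 48 49 50
f 48 50 44
f 49 41 51
f 49 51 50
f 50 51 52
f 50 52 44
f 51 41 53
f 51 53 52
f 52 53 54
f 52 54 44
f 53 41 55
f 53 55 54
f 54 55 56
f 54 56 44
f 55 41 57
f 55 57 56
f 56 57 58
f 56 58 44
f 57 41 59
f 57 59 58
f 58 59 60
f 58 60 44
f 59 41 42
f 59 42 60
f 60 42 43
f 60 43 44
f 62 64 61
f 65 62 61
f 61 64 63
f 63 65 61
f 62 68 64
f 66 62 65
f 66 68 62
f 64 68 63
f 67 65 63
f 63 68 67
f 67 66 65
f 68 66 67



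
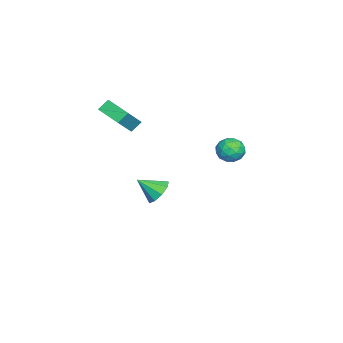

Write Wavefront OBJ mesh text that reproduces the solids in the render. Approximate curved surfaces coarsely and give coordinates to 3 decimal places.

v 2.05 4.082 2.887
v 2.425 4.711 3.435
v 2.535 3.009 3.785
v 2.91 3.638 4.333
v 2 3.567 4.274
v 1.7 4.23 3.719
v 3.26 3.49 3.501
v 2.96 4.153 2.946
v 3.173 4.345 3.815
v 2.394 4.393 4.293
v 2.566 3.327 2.927
v 1.787 3.375 3.405
v 2.195 4.49 3.082
v 2.765 3.23 4.138
v 2.23 3.188 4.103
v 2.45 3.558 4.425
v 1.769 4.208 3.249
v 1.989 4.577 3.571
v 1.739 3.905 4.064
v 2.971 3.143 3.649
v 3.191 3.512 3.971
v 2.51 4.162 2.795
v 2.73 4.532 3.117
v 3.221 3.815 3.156
v 2.855 4.645 3.628
v 3.14 4.015 4.155
v 3.346 3.927 3.666
v 3.169 4.317 3.34
v 2.397 4.673 3.909
v 2.682 4.043 4.436
v 2.147 4.001 4.401
v 1.971 4.391 4.075
v 2.837 4.458 4.132
v 2.278 3.677 2.784
v 2.563 3.047 3.311
v 2.989 3.329 3.145
v 2.813 3.719 2.819
v 1.82 3.705 3.065
v 2.105 3.075 3.592
v 1.791 3.403 3.88
v 1.614 3.793 3.554
v 2.123 3.262 3.088
v -1.821 -4.236 2.9
v -0.504 -4.703 4.303
v -2.295 -3.737 3.511
v -0.978 -4.203 4.914
v -0.842 -2.777 2.466
v 0.475 -3.243 3.869
v -1.316 -2.277 3.077
v 0.001 -2.744 4.48
v -3.447 -1.782 -4.219
v -2.581 -1.344 -3.875
v -3.213 -3.078 -3.161
v -3.13 -1.128 -3.489
v -3.827 -1.219 -3.445
v -4.347 -1.572 -3.763
v -4.446 -2.024 -4.295
v -4.077 -2.362 -4.791
v -3.414 -2.429 -5.02
v -2.767 -2.193 -4.874
v -2.438 -1.764 -4.422
f 1 38 17
f 38 12 41
f 17 41 6
f 38 41 17
f 1 17 13
f 17 6 18
f 13 18 2
f 17 18 13
f 1 13 22
f 13 2 23
f 22 23 8
f 13 23 22
f 1 22 34
f 22 8 37
f 34 37 11
f 22 37 34
f 1 34 38
f 34 11 42
f 38 42 12
f 34 42 38
f 2 18 29
f 18 6 32
f 29 32 10
f 18 32 29
f 6 41 19
f 41 12 40
f 19 40 5
f 41 40 19
f 12 42 39
f 42 11 35
f 39 35 3
f 42 35 39
f 11 37 36
f 37 8 24
f 36 24 7
f 37 24 36
f 8 23 28
f 23 2 25
f 28 25 9
f 23 25 28
f 4 30 16
f 30 10 31
f 16 31 5
f 30 31 16
f 4 16 14
f 16 5 15
f 14 15 3
f 16 15 14
f 4 14 21
f 14 3 20
f 21 20 7
f 14 20 21
f 4 21 26
f 21 7 27
f 26 27 9
f 21 27 26
f 4 26 30
f 26 9 33
f 30 33 10
f 26 33 30
f 5 31 19
f 31 10 32
f 19 32 6
f 31 32 19
f 3 15 39
f 15 5 40
f 39 40 12
f 15 40 39
f 7 20 36
f 20 3 35
f 36 35 11
f 20 35 36
f 9 27 28
f 27 7 24
f 28 24 8
f 27 24 28
f 10 33 29
f 33 9 25
f 29 25 2
f 33 25 29
f 44 46 43
f 47 44 43
f 43 46 45
f 45 47 43
f 44 50 46
f 48 44 47
f 48 50 44
f 46 50 45
f 49 47 45
f 45 50 49
f 49 48 47
f 50 48 49
f 52 51 54
f 52 54 53
f 54 51 55
f 54 55 53
f 55 51 56
f 55 56 53
f 56 51 57
f 56 57 53
f 57 51 58
f 57 58 53
f 58 51 59
f 58 59 53
f 59 51 60
f 59 60 53
f 60 51 61
f 60 61 53
f 61 51 52
f 61 52 53



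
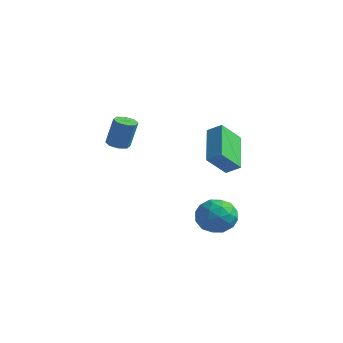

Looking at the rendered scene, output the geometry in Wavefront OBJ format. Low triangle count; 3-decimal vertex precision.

v 1.659 -0.249 2.843
v 2.311 -0.021 3.267
v 1.958 0.708 1.867
v 2.61 0.936 2.29
v 2.85 -1.696 1.79
v 3.502 -1.468 2.213
v 3.149 -0.739 0.813
v 3.801 -0.511 1.237
v 2.664 -0.195 -1.91
v 3.204 -0.449 -1.096
v 2.676 -1.751 -2.404
v 3.216 -2.005 -1.59
v 2.254 -1.718 -1.488
v 2.246 -0.756 -1.182
v 3.634 -1.444 -2.318
v 3.626 -0.482 -2.012
v 3.803 -1.221 -1.348
v 2.951 -1.39 -0.835
v 2.929 -0.81 -2.665
v 2.077 -0.979 -2.152
v 2.933 -0.185 -1.46
v 2.947 -2.015 -2.04
v 2.381 -1.846 -1.98
v 2.699 -1.995 -1.502
v 2.37 -0.366 -1.51
v 2.688 -0.515 -1.032
v 2.129 -1.261 -1.262
v 3.192 -1.685 -2.468
v 3.51 -1.834 -1.99
v 3.181 -0.205 -1.998
v 3.499 -0.354 -1.52
v 3.751 -0.939 -2.238
v 3.603 -0.788 -1.129
v 3.61 -1.703 -1.42
v 3.855 -1.373 -1.847
v 3.851 -0.808 -1.668
v 3.101 -0.888 -0.828
v 3.108 -1.803 -1.118
v 2.543 -1.634 -1.058
v 2.539 -1.068 -0.879
v 3.454 -1.342 -0.976
v 2.772 -0.397 -2.382
v 2.779 -1.312 -2.672
v 3.341 -1.132 -2.621
v 3.337 -0.566 -2.442
v 2.27 -0.497 -2.08
v 2.277 -1.412 -2.371
v 2.029 -1.392 -1.832
v 2.025 -0.827 -1.653
v 2.426 -0.858 -2.524
v -3.038 -0.922 1.015
v -2.65 -0.514 0.875
v -2.314 -0.331 2.346
v -2.702 -0.738 2.485
v -3.055 -0.346 0.946
v -2.718 -0.162 2.417
v -3.449 -0.515 1.058
v -3.113 -0.332 2.529
v -3.603 -0.923 1.144
v -3.267 -0.739 2.615
v -3.426 -1.329 1.154
v -3.09 -1.146 2.625
v -3.022 -1.498 1.083
v -2.685 -1.314 2.554
v -2.627 -1.328 0.971
v -2.291 -1.145 2.442
v -2.473 -0.921 0.885
v -2.137 -0.737 2.356
f 2 4 1
f 5 2 1
f 1 4 3
f 3 5 1
f 2 8 4
f 6 2 5
f 6 8 2
f 4 8 3
f 7 5 3
f 3 8 7
f 7 6 5
f 8 6 7
f 9 46 25
f 46 20 49
f 25 49 14
f 46 49 25
f 9 25 21
f 25 14 26
f 21 26 10
f 25 26 21
f 9 21 30
f 21 10 31
f 30 31 16
f 21 31 30
f 9 30 42
f 30 16 45
f 42 45 19
f 30 45 42
f 9 42 46
f 42 19 50
f 46 50 20
f 42 50 46
f 10 26 37
f 26 14 40
f 37 40 18
f 26 40 37
f 14 49 27
f 49 20 48
f 27 48 13
f 49 48 27
f 20 50 47
f 50 19 43
f 47 43 11
f 50 43 47
f 19 45 44
f 45 16 32
f 44 32 15
f 45 32 44
f 16 31 36
f 31 10 33
f 36 33 17
f 31 33 36
f 12 38 24
f 38 18 39
f 24 39 13
f 38 39 24
f 12 24 22
f 24 13 23
f 22 23 11
f 24 23 22
f 12 22 29
f 22 11 28
f 29 28 15
f 22 28 29
f 12 29 34
f 29 15 35
f 34 35 17
f 29 35 34
f 12 34 38
f 34 17 41
f 38 41 18
f 34 41 38
f 13 39 27
f 39 18 40
f 27 40 14
f 39 40 27
f 11 23 47
f 23 13 48
f 47 48 20
f 23 48 47
f 15 28 44
f 28 11 43
f 44 43 19
f 28 43 44
f 17 35 36
f 35 15 32
f 36 32 16
f 35 32 36
f 18 41 37
f 41 17 33
f 37 33 10
f 41 33 37
f 52 51 55
f 52 55 53
f 53 55 56
f 53 56 54
f 55 51 57
f 55 57 56
f 56 57 58
f 56 58 54
f 57 51 59
f 57 59 58
f 58 59 60
f 58 60 54
f 59 51 61
f 59 61 60
f 60 61 62
f 60 62 54
f 61 51 63
f 61 63 62
f 62 63 64
f 62 64 54
f 63 51 65
f 63 65 64
f 64 65 66
f 64 66 54
f 65 51 67
f 65 67 66
f 66 67 68
f 66 68 54
f 67 51 52
f 67 52 68
f 68 52 53
f 68 53 54



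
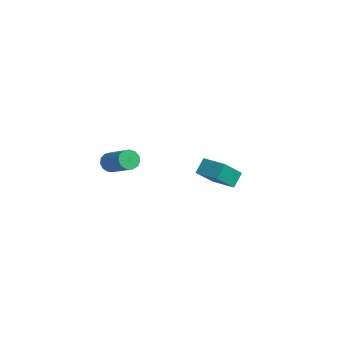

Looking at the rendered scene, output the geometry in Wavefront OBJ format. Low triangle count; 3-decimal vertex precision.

v -1.128 4.01 -3.126
v -0.915 2.696 -1.871
v -1.352 4.707 -2.359
v -1.138 3.393 -1.104
v 0.298 4.347 -3.016
v 0.512 3.033 -1.761
v 0.075 5.044 -2.249
v 0.288 3.73 -0.994
v -0.406 -3.056 1.17
v -0.134 -3.415 0.729
v 1.458 -3.363 1.67
v 1.186 -3.004 2.11
v -0.085 -3.079 0.628
v 1.507 -3.027 1.568
v -0.138 -2.735 0.699
v 1.454 -2.683 1.639
v -0.276 -2.493 0.919
v 1.316 -2.441 1.859
v -0.455 -2.43 1.219
v 1.137 -2.378 2.159
v -0.619 -2.566 1.503
v 0.973 -2.514 2.444
v -0.715 -2.857 1.682
v 0.877 -2.805 2.622
v -0.713 -3.212 1.698
v 0.879 -3.16 2.638
v -0.613 -3.517 1.546
v 0.979 -3.465 2.487
v -0.448 -3.676 1.275
v 1.144 -3.624 2.216
v -0.269 -3.638 0.971
v 1.323 -3.586 1.911
f 2 4 1
f 5 2 1
f 1 4 3
f 3 5 1
f 2 8 4
f 6 2 5
f 6 8 2
f 4 8 3
f 7 5 3
f 3 8 7
f 7 6 5
f 8 6 7
f 10 9 13
f 10 13 11
f 11 13 14
f 11 14 12
f 13 9 15
f 13 15 14
f 14 15 16
f 14 16 12
f 15 9 17
f 15 17 16
f 16 17 18
f 16 18 12
f 17 9 19
f 17 19 18
f 18 19 20
f 18 20 12
f 19 9 21
f 19 21 20
f 20 21 22
f 20 22 12
f 21 9 23
f 21 23 22
f 22 23 24
f 22 24 12
f 23 9 25
f 23 25 24
f 24 25 26
f 24 26 12
f 25 9 27
f 25 27 26
f 26 27 28
f 26 28 12
f 27 9 29
f 27 29 28
f 28 29 30
f 28 30 12
f 29 9 31
f 29 31 30
f 30 31 32
f 30 32 12
f 31 9 10
f 31 10 32
f 32 10 11
f 32 11 12



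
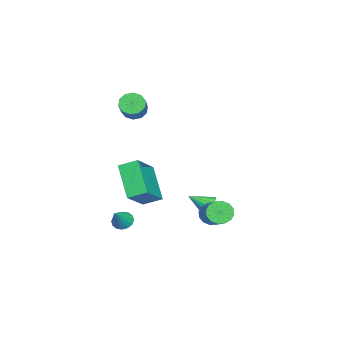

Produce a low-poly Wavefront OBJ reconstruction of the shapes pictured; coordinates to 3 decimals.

v 0.34 -2.784 -3.475
v 0.653 -2.395 -3.75
v 1.24 -2.836 -2.525
v 0.475 -2.239 -3.573
v 0.261 -2.229 -3.37
v 0.068 -2.368 -3.195
v -0.052 -2.619 -3.095
v -0.067 -2.913 -3.097
v 0.027 -3.173 -3.2
v 0.205 -3.329 -3.377
v 0.419 -3.339 -3.58
v 0.612 -3.2 -3.755
v 0.732 -2.949 -3.855
v 0.747 -2.655 -3.853
v -2.888 -4.296 -1.446
v -3.103 -3.324 -1.002
v -4.519 -4.105 -2.656
v -4.734 -3.132 -2.213
v -1.646 -3.328 -2.967
v -1.861 -2.355 -2.524
v -3.277 -3.136 -4.178
v -3.492 -2.164 -3.734
v 0.583 1.847 -2.05
v 0.993 1.334 -2.183
v 2.287 2.141 -1.304
v 1.877 2.653 -1.17
v 1.036 1.554 -2.447
v 2.33 2.361 -1.568
v 0.957 1.852 -2.605
v 2.251 2.659 -1.726
v 0.778 2.149 -2.615
v 2.072 2.956 -1.735
v 0.547 2.365 -2.472
v 1.841 3.172 -1.593
v 0.325 2.442 -2.217
v 1.619 3.249 -1.338
v 0.173 2.359 -1.916
v 1.467 3.166 -1.037
v 0.13 2.139 -1.652
v 1.424 2.946 -0.773
v 0.209 1.841 -1.494
v 1.503 2.648 -0.615
v 0.388 1.544 -1.485
v 1.682 2.351 -0.605
v 0.619 1.328 -1.627
v 1.913 2.135 -0.748
v 0.841 1.251 -1.882
v 2.135 2.058 -1.003
v -4.002 -3.842 2.111
v -3.644 -3.769 1.538
v -1.879 -3.185 2.715
v -2.238 -3.258 3.289
v -3.825 -3.4 1.626
v -2.06 -2.816 2.803
v -4.073 -3.2 1.899
v -2.309 -2.616 3.076
v -4.295 -3.245 2.254
v -2.53 -2.661 3.431
v -4.404 -3.518 2.554
v -2.64 -2.934 3.731
v -4.361 -3.915 2.685
v -2.596 -3.331 3.862
v -4.18 -4.284 2.597
v -2.415 -3.7 3.774
v -3.931 -4.484 2.324
v -2.167 -3.9 3.501
v -3.71 -4.439 1.969
v -1.945 -3.855 3.146
v -3.6 -4.166 1.669
v -1.836 -3.582 2.846
v -2.982 0.474 -3.497
v -2.663 0.821 -3.078
v -2.718 -0.534 -2.863
v -2.969 0.812 -2.965
v -3.278 0.713 -2.995
v -3.508 0.549 -3.159
v -3.597 0.366 -3.413
v -3.521 0.212 -3.69
v -3.301 0.128 -3.916
v -2.995 0.137 -4.029
v -2.686 0.236 -3.999
v -2.456 0.399 -3.835
v -2.367 0.582 -3.581
v -2.443 0.737 -3.303
f 2 1 4
f 2 4 3
f 4 1 5
f 4 5 3
f 5 1 6
f 5 6 3
f 6 1 7
f 6 7 3
f 7 1 8
f 7 8 3
f 8 1 9
f 8 9 3
f 9 1 10
f 9 10 3
f 10 1 11
f 10 11 3
f 11 1 12
f 11 12 3
f 12 1 13
f 12 13 3
f 13 1 14
f 13 14 3
f 14 1 2
f 14 2 3
f 16 18 15
f 19 16 15
f 15 18 17
f 17 19 15
f 16 22 18
f 20 16 19
f 20 22 16
f 18 22 17
f 21 19 17
f 17 22 21
f 21 20 19
f 22 20 21
f 24 23 27
f 24 27 25
f 25 27 28
f 25 28 26
f 27 23 29
f 27 29 28
f 28 29 30
f 28 30 26
f 29 23 31
f 29 31 30
f 30 31 32
f 30 32 26
f 31 23 33
f 31 33 32
f 32 33 34
f 32 34 26
f 33 23 35
f 33 35 34
f 34 35 36
f 34 36 26
f 35 23 37
f 35 37 36
f 36 37 38
f 36 38 26
f 37 23 39
f 37 39 38
f 38 39 40
f 38 40 26
f 39 23 41
f 39 41 40
f 40 41 42
f 40 42 26
f 41 23 43
f 41 43 42
f 42 43 44
f 42 44 26
f 43 23 45
f 43 45 44
f 44 45 46
f 44 46 26
f 45 23 47
f 45 47 46
f 46 47 48
f 46 48 26
f 47 23 24
f 47 24 48
f 48 24 25
f 48 25 26
f 50 49 53
f 50 53 51
f 51 53 54
f 51 54 52
f 53 49 55
f 53 55 54
f 54 55 56
f 54 56 52
f 55 49 57
f 55 57 56
f 56 57 58
f 56 58 52
f 57 49 59
f 57 59 58
f 58 59 60
f 58 60 52
f 59 49 61
f 59 61 60
f 60 61 62
f 60 62 52
f 61 49 63
f 61 63 62
f 62 63 64
f 62 64 52
f 63 49 65
f 63 65 64
f 64 65 66
f 64 66 52
f 65 49 67
f 65 67 66
f 66 67 68
f 66 68 52
f 67 49 69
f 67 69 68
f 68 69 70
f 68 70 52
f 69 49 50
f 69 50 70
f 70 50 51
f 70 51 52
f 72 71 74
f 72 74 73
f 74 71 75
f 74 75 73
f 75 71 76
f 75 76 73
f 76 71 77
f 76 77 73
f 77 71 78
f 77 78 73
f 78 71 79
f 78 79 73
f 79 71 80
f 79 80 73
f 80 71 81
f 80 81 73
f 81 71 82
f 81 82 73
f 82 71 83
f 82 83 73
f 83 71 84
f 83 84 73
f 84 71 72
f 84 72 73



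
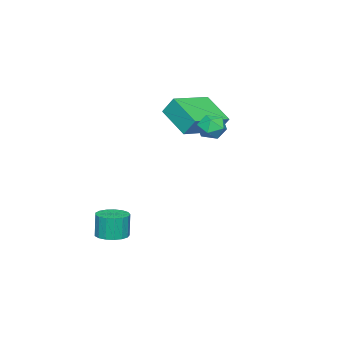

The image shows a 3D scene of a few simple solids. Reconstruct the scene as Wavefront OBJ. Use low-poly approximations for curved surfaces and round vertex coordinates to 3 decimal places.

v -0.198 3.315 3.251
v 0.146 3.801 3.665
v 0.794 3.119 2.655
v 1.138 3.605 3.069
v 0.92 2.975 3.355
v 0.307 3.096 3.723
v 0.633 3.824 2.597
v 0.02 3.945 2.965
v 0.66 4.116 3.261
v 0.838 3.591 3.729
v 0.102 3.329 2.591
v 0.28 2.804 3.059
v 3.54 0.304 -2.782
v 4.251 0.075 -2.716
v 4.131 0.048 -1.512
v 3.42 0.276 -1.578
v 4.275 0.433 -2.705
v 4.155 0.406 -1.502
v 4.13 0.762 -2.712
v 4.01 0.734 -1.509
v 3.85 0.985 -2.735
v 3.73 0.958 -1.532
v 3.499 1.052 -2.769
v 3.379 1.025 -1.565
v 3.158 0.948 -2.805
v 3.037 0.921 -1.602
v 2.904 0.697 -2.837
v 2.783 0.669 -1.633
v 2.796 0.355 -2.855
v 2.675 0.327 -1.651
v 2.858 0.001 -2.857
v 2.738 -0.026 -1.653
v 3.077 -0.283 -2.842
v 2.956 -0.31 -1.638
v 3.402 -0.433 -2.812
v 3.281 -0.46 -1.609
v 3.758 -0.414 -2.776
v 3.638 -0.441 -1.573
v 4.065 -0.231 -2.742
v 3.945 -0.258 -1.538
v -2.309 2.301 1.665
v -2.937 0.88 2.555
v -2.334 2.855 2.533
v -2.962 1.434 3.422
v -0.278 1.686 2.118
v -0.906 0.265 3.007
v -0.303 2.24 2.985
v -0.931 0.819 3.875
f 1 12 6
f 1 6 2
f 1 2 8
f 1 8 11
f 1 11 12
f 2 6 10
f 6 12 5
f 12 11 3
f 11 8 7
f 8 2 9
f 4 10 5
f 4 5 3
f 4 3 7
f 4 7 9
f 4 9 10
f 5 10 6
f 3 5 12
f 7 3 11
f 9 7 8
f 10 9 2
f 14 13 17
f 14 17 15
f 15 17 18
f 15 18 16
f 17 13 19
f 17 19 18
f 18 19 20
f 18 20 16
f 19 13 21
f 19 21 20
f 20 21 22
f 20 22 16
f 21 13 23
f 21 23 22
f 22 23 24
f 22 24 16
f 23 13 25
f 23 25 24
f 24 25 26
f 24 26 16
f 25 13 27
f 25 27 26
f 26 27 28
f 26 28 16
f 27 13 29
f 27 29 28
f 28 29 30
f 28 30 16
f 29 13 31
f 29 31 30
f 30 31 32
f 30 32 16
f 31 13 33
f 31 33 32
f 32 33 34
f 32 34 16
f 33 13 35
f 33 35 34
f 34 35 36
f 34 36 16
f 35 13 37
f 35 37 36
f 36 37 38
f 36 38 16
f 37 13 39
f 37 39 38
f 38 39 40
f 38 40 16
f 39 13 14
f 39 14 40
f 40 14 15
f 40 15 16
f 42 44 41
f 45 42 41
f 41 44 43
f 43 45 41
f 42 48 44
f 46 42 45
f 46 48 42
f 44 48 43
f 47 45 43
f 43 48 47
f 47 46 45
f 48 46 47



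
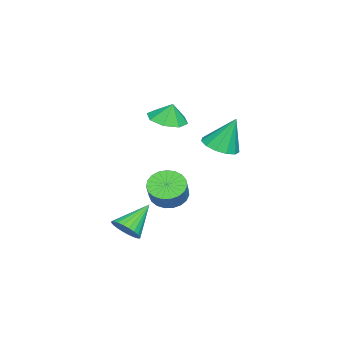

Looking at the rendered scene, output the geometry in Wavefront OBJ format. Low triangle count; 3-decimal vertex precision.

v 1.477 -1.367 2.315
v 2.549 -1.246 2.255
v 1.503 -1.073 3.365
v 2.14 -0.551 2.07
v 1.344 -0.335 2.029
v 0.625 -0.723 2.156
v 0.406 -1.489 2.376
v 0.814 -2.183 2.561
v 1.61 -2.4 2.602
v 2.329 -2.011 2.475
v 4.487 -2.601 -4.327
v 4.97 -2.851 -3.623
v 3.093 -1.819 -3.093
v 5.097 -2.533 -3.682
v 5.13 -2.225 -3.839
v 5.065 -1.975 -4.071
v 4.913 -1.819 -4.341
v 4.696 -1.783 -4.61
v 4.447 -1.871 -4.835
v 4.204 -2.071 -4.983
v 4.004 -2.351 -5.032
v 3.878 -2.669 -4.973
v 3.845 -2.977 -4.815
v 3.909 -3.227 -4.584
v 4.062 -3.382 -4.313
v 4.279 -3.419 -4.045
v 4.528 -3.33 -3.819
v 4.771 -3.131 -3.671
v -0.348 0.871 -0.055
v 0.543 0.375 0.233
v -0.532 1.649 1.855
v 0.708 0.912 0.03
v 0.537 1.436 -0.2
v 0.085 1.781 -0.384
v -0.504 1.837 -0.463
v -1.044 1.586 -0.413
v -1.363 1.109 -0.249
v -1.359 0.555 -0.024
v -1.035 0.103 0.192
v -0.493 -0.106 0.329
v 0.096 -0.005 0.345
v -0.113 -1.78 -3.799
v 0.705 -1.766 -4.458
v 1.571 -1.626 -3.38
v 0.753 -1.64 -2.721
v 0.603 -1.342 -4.431
v 1.469 -1.203 -3.352
v 0.377 -0.994 -4.294
v 1.243 -0.855 -3.216
v 0.066 -0.782 -4.073
v 0.933 -0.642 -2.994
v -0.275 -0.742 -3.803
v 0.591 -0.603 -2.725
v -0.589 -0.882 -3.533
v 0.278 -0.742 -2.455
v -0.82 -1.177 -3.309
v 0.046 -1.037 -2.231
v -0.929 -1.576 -3.17
v -0.063 -1.437 -2.092
v -0.897 -2.011 -3.14
v -0.031 -1.871 -2.061
v -0.729 -2.405 -3.223
v 0.137 -2.265 -2.145
v -0.455 -2.691 -3.406
v 0.411 -2.552 -2.328
v -0.122 -2.82 -3.657
v 0.744 -2.68 -2.579
v 0.213 -2.769 -3.933
v 1.079 -2.629 -2.855
v 0.491 -2.547 -4.185
v 1.357 -2.407 -3.107
v 0.665 -2.192 -4.371
v 1.531 -2.052 -3.293
f 2 1 4
f 2 4 3
f 4 1 5
f 4 5 3
f 5 1 6
f 5 6 3
f 6 1 7
f 6 7 3
f 7 1 8
f 7 8 3
f 8 1 9
f 8 9 3
f 9 1 10
f 9 10 3
f 10 1 2
f 10 2 3
f 12 11 14
f 12 14 13
f 14 11 15
f 14 15 13
f 15 11 16
f 15 16 13
f 16 11 17
f 16 17 13
f 17 11 18
f 17 18 13
f 18 11 19
f 18 19 13
f 19 11 20
f 19 20 13
f 20 11 21
f 20 21 13
f 21 11 22
f 21 22 13
f 22 11 23
f 22 23 13
f 23 11 24
f 23 24 13
f 24 11 25
f 24 25 13
f 25 11 26
f 25 26 13
f 26 11 27
f 26 27 13
f 27 11 28
f 27 28 13
f 28 11 12
f 28 12 13
f 30 29 32
f 30 32 31
f 32 29 33
f 32 33 31
f 33 29 34
f 33 34 31
f 34 29 35
f 34 35 31
f 35 29 36
f 35 36 31
f 36 29 37
f 36 37 31
f 37 29 38
f 37 38 31
f 38 29 39
f 38 39 31
f 39 29 40
f 39 40 31
f 40 29 41
f 40 41 31
f 41 29 30
f 41 30 31
f 43 42 46
f 43 46 44
f 44 46 47
f 44 47 45
f 46 42 48
f 46 48 47
f 47 48 49
f 47 49 45
f 48 42 50
f 48 50 49
f 49 50 51
f 49 51 45
f 50 42 52
f 50 52 51
f 51 52 53
f 51 53 45
f 52 42 54
f 52 54 53
f 53 54 55
f 53 55 45
f 54 42 56
f 54 56 55
f 55 56 57
f 55 57 45
f 56 42 58
f 56 58 57
f 57 58 59
f 57 59 45
f 58 42 60
f 58 60 59
f 59 60 61
f 59 61 45
f 60 42 62
f 60 62 61
f 61 62 63
f 61 63 45
f 62 42 64
f 62 64 63
f 63 64 65
f 63 65 45
f 64 42 66
f 64 66 65
f 65 66 67
f 65 67 45
f 66 42 68
f 66 68 67
f 67 68 69
f 67 69 45
f 68 42 70
f 68 70 69
f 69 70 71
f 69 71 45
f 70 42 72
f 70 72 71
f 71 72 73
f 71 73 45
f 72 42 43
f 72 43 73
f 73 43 44
f 73 44 45



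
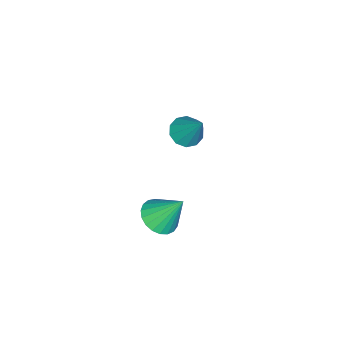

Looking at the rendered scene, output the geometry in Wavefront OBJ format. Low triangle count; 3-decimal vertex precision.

v 3.357 -0.821 -2.607
v 4.081 -0.363 -2.807
v 3.143 0.141 -1.173
v 3.82 -0.17 -2.975
v 3.479 -0.089 -3.08
v 3.116 -0.135 -3.103
v 2.796 -0.3 -3.04
v 2.572 -0.554 -2.903
v 2.484 -0.855 -2.714
v 2.547 -1.15 -2.507
v 2.75 -1.388 -2.317
v 3.057 -1.528 -2.177
v 3.417 -1.546 -2.112
v 3.766 -1.438 -2.132
v 4.045 -1.224 -2.234
v 4.204 -0.94 -2.401
v 4.217 -0.635 -2.604
v -1.83 -2.666 -2.64
v -1.074 -2.733 -2.82
v -1.35 -1.614 -1.02
v -1.243 -2.333 -3.03
v -1.636 -2.06 -3.091
v -2.103 -2.019 -2.979
v -2.466 -2.225 -2.738
v -2.586 -2.6 -2.459
v -2.417 -2.999 -2.249
v -2.024 -3.272 -2.188
v -1.557 -3.313 -2.3
v -1.194 -3.107 -2.542
f 2 1 4
f 2 4 3
f 4 1 5
f 4 5 3
f 5 1 6
f 5 6 3
f 6 1 7
f 6 7 3
f 7 1 8
f 7 8 3
f 8 1 9
f 8 9 3
f 9 1 10
f 9 10 3
f 10 1 11
f 10 11 3
f 11 1 12
f 11 12 3
f 12 1 13
f 12 13 3
f 13 1 14
f 13 14 3
f 14 1 15
f 14 15 3
f 15 1 16
f 15 16 3
f 16 1 17
f 16 17 3
f 17 1 2
f 17 2 3
f 19 18 21
f 19 21 20
f 21 18 22
f 21 22 20
f 22 18 23
f 22 23 20
f 23 18 24
f 23 24 20
f 24 18 25
f 24 25 20
f 25 18 26
f 25 26 20
f 26 18 27
f 26 27 20
f 27 18 28
f 27 28 20
f 28 18 29
f 28 29 20
f 29 18 19
f 29 19 20



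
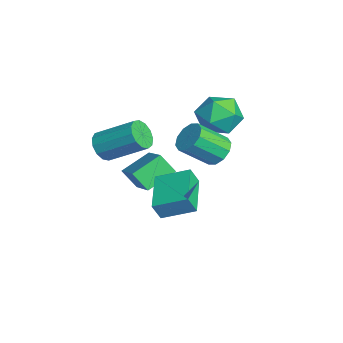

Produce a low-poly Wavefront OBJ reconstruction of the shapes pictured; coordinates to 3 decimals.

v -2.31 4.797 0.244
v -1.564 4.016 -0.14
v -3.256 3.464 1.12
v -2.51 2.683 0.736
v -2.18 3.454 1.516
v -1.596 4.278 0.975
v -3.224 3.202 0.005
v -2.64 4.026 -0.536
v -2.13 3.03 -0.288
v -1.484 3.186 0.646
v -3.336 4.294 0.334
v -2.69 4.45 1.268
v -0.279 -0.278 -1.33
v -0.833 0.981 -0.682
v -1.98 -0.518 -2.315
v -2.533 0.741 -1.667
v 0.113 0.319 -2.153
v -0.44 1.578 -1.505
v -1.587 0.079 -3.138
v -2.141 1.338 -2.49
v -0.237 3.32 -0.279
v 0.075 2.864 -0.843
v 0.189 1.584 0.254
v -0.123 2.04 0.819
v 0.441 3.092 -0.615
v 0.555 1.812 0.483
v 0.548 3.408 -0.258
v 0.662 2.128 0.84
v 0.355 3.69 0.091
v 0.469 2.41 1.189
v -0.064 3.831 0.299
v 0.05 2.551 1.396
v -0.549 3.776 0.286
v -0.435 2.496 1.383
v -0.915 3.548 0.057
v -0.801 2.268 1.155
v -1.022 3.232 -0.3
v -0.908 1.952 0.798
v -0.829 2.95 -0.649
v -0.715 1.67 0.449
v -0.41 2.809 -0.856
v -0.296 1.529 0.241
v -1.575 -1.328 -0.389
v -1.113 -1.811 -0.007
v -0.382 -0.254 1.072
v -0.845 0.228 0.689
v -0.889 -1.676 -0.353
v -0.158 -0.119 0.725
v -0.883 -1.43 -0.711
v -0.153 0.126 0.368
v -1.097 -1.153 -0.967
v -0.367 0.404 0.112
v -1.463 -0.931 -1.039
v -0.732 0.626 0.039
v -1.864 -0.835 -0.905
v -1.134 0.722 0.173
v -2.174 -0.896 -0.607
v -1.443 0.661 0.471
v -2.294 -1.094 -0.24
v -1.563 0.463 0.838
v -2.185 -1.367 0.079
v -1.455 0.19 1.158
v -1.883 -1.627 0.25
v -1.152 -0.07 1.329
v -1.483 -1.793 0.218
v -0.753 -0.236 1.297
v 1.176 0.82 -1.311
v 1.266 0.447 -0.497
v 1.598 2.203 -0.724
v 1.689 1.83 0.09
v 3.071 0.41 -1.71
v 3.162 0.037 -0.896
v 3.494 1.793 -1.123
v 3.584 1.42 -0.309
f 1 12 6
f 1 6 2
f 1 2 8
f 1 8 11
f 1 11 12
f 2 6 10
f 6 12 5
f 12 11 3
f 11 8 7
f 8 2 9
f 4 10 5
f 4 5 3
f 4 3 7
f 4 7 9
f 4 9 10
f 5 10 6
f 3 5 12
f 7 3 11
f 9 7 8
f 10 9 2
f 14 16 13
f 17 14 13
f 13 16 15
f 15 17 13
f 14 20 16
f 18 14 17
f 18 20 14
f 16 20 15
f 19 17 15
f 15 20 19
f 19 18 17
f 20 18 19
f 22 21 25
f 22 25 23
f 23 25 26
f 23 26 24
f 25 21 27
f 25 27 26
f 26 27 28
f 26 28 24
f 27 21 29
f 27 29 28
f 28 29 30
f 28 30 24
f 29 21 31
f 29 31 30
f 30 31 32
f 30 32 24
f 31 21 33
f 31 33 32
f 32 33 34
f 32 34 24
f 33 21 35
f 33 35 34
f 34 35 36
f 34 36 24
f 35 21 37
f 35 37 36
f 36 37 38
f 36 38 24
f 37 21 39
f 37 39 38
f 38 39 40
f 38 40 24
f 39 21 41
f 39 41 40
f 40 41 42
f 40 42 24
f 41 21 22
f 41 22 42
f 42 22 23
f 42 23 24
f 44 43 47
f 44 47 45
f 45 47 48
f 45 48 46
f 47 43 49
f 47 49 48
f 48 49 50
f 48 50 46
f 49 43 51
f 49 51 50
f 50 51 52
f 50 52 46
f 51 43 53
f 51 53 52
f 52 53 54
f 52 54 46
f 53 43 55
f 53 55 54
f 54 55 56
f 54 56 46
f 55 43 57
f 55 57 56
f 56 57 58
f 56 58 46
f 57 43 59
f 57 59 58
f 58 59 60
f 58 60 46
f 59 43 61
f 59 61 60
f 60 61 62
f 60 62 46
f 61 43 63
f 61 63 62
f 62 63 64
f 62 64 46
f 63 43 65
f 63 65 64
f 64 65 66
f 64 66 46
f 65 43 44
f 65 44 66
f 66 44 45
f 66 45 46
f 68 70 67
f 71 68 67
f 67 70 69
f 69 71 67
f 68 74 70
f 72 68 71
f 72 74 68
f 70 74 69
f 73 71 69
f 69 74 73
f 73 72 71
f 74 72 73



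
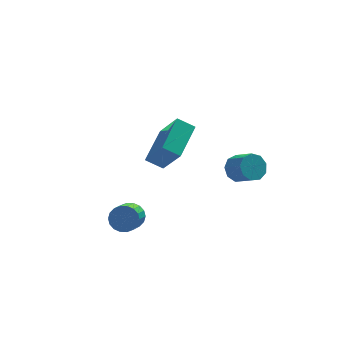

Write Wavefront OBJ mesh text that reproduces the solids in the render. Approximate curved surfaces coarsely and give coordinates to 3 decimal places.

v -2.675 -2.575 1.704
v -2.22 -2.466 2.197
v -2.669 -3.355 2.809
v -3.125 -3.465 2.316
v -2.453 -2.291 2.28
v -2.902 -3.181 2.893
v -2.729 -2.172 2.249
v -3.179 -3.062 2.862
v -2.995 -2.134 2.11
v -3.445 -3.023 2.723
v -3.198 -2.182 1.891
v -3.647 -3.072 2.503
v -3.297 -2.309 1.634
v -3.747 -3.199 2.247
v -3.273 -2.488 1.391
v -3.722 -3.378 2.004
v -3.131 -2.685 1.211
v -3.58 -3.574 1.823
v -2.898 -2.859 1.127
v -3.347 -3.749 1.74
v -2.621 -2.978 1.158
v -3.071 -3.868 1.771
v -2.355 -3.017 1.297
v -2.805 -3.906 1.91
v -2.153 -2.968 1.517
v -2.602 -3.858 2.129
v -2.053 -2.841 1.773
v -2.503 -3.731 2.386
v -2.078 -2.662 2.016
v -2.527 -3.552 2.629
v 2.413 -1.327 2.959
v 2.972 -1.369 2.507
v 3.445 -2.196 3.169
v 2.887 -2.153 3.621
v 3.064 -1.036 2.857
v 3.537 -1.862 3.519
v 2.852 -0.838 3.255
v 3.325 -1.665 3.918
v 2.434 -0.87 3.515
v 2.907 -1.696 4.177
v 2.007 -1.115 3.514
v 2.48 -1.941 4.176
v 1.77 -1.459 3.254
v 2.243 -2.285 3.916
v 1.834 -1.741 2.855
v 2.307 -2.568 3.518
v 2.169 -1.83 2.505
v 2.642 -2.656 3.168
v 2.619 -1.683 2.368
v 3.092 -2.509 3.03
v -1.047 1.947 1.625
v -0.486 0.881 3.209
v -0.003 3.49 2.293
v 0.558 2.425 3.877
v -0.278 1.635 1.143
v 0.283 0.57 2.727
v 0.766 3.179 1.811
v 1.327 2.113 3.395
f 2 1 5
f 2 5 3
f 3 5 6
f 3 6 4
f 5 1 7
f 5 7 6
f 6 7 8
f 6 8 4
f 7 1 9
f 7 9 8
f 8 9 10
f 8 10 4
f 9 1 11
f 9 11 10
f 10 11 12
f 10 12 4
f 11 1 13
f 11 13 12
f 12 13 14
f 12 14 4
f 13 1 15
f 13 15 14
f 14 15 16
f 14 16 4
f 15 1 17
f 15 17 16
f 16 17 18
f 16 18 4
f 17 1 19
f 17 19 18
f 18 19 20
f 18 20 4
f 19 1 21
f 19 21 20
f 20 21 22
f 20 22 4
f 21 1 23
f 21 23 22
f 22 23 24
f 22 24 4
f 23 1 25
f 23 25 24
f 24 25 26
f 24 26 4
f 25 1 27
f 25 27 26
f 26 27 28
f 26 28 4
f 27 1 29
f 27 29 28
f 28 29 30
f 28 30 4
f 29 1 2
f 29 2 30
f 30 2 3
f 30 3 4
f 32 31 35
f 32 35 33
f 33 35 36
f 33 36 34
f 35 31 37
f 35 37 36
f 36 37 38
f 36 38 34
f 37 31 39
f 37 39 38
f 38 39 40
f 38 40 34
f 39 31 41
f 39 41 40
f 40 41 42
f 40 42 34
f 41 31 43
f 41 43 42
f 42 43 44
f 42 44 34
f 43 31 45
f 43 45 44
f 44 45 46
f 44 46 34
f 45 31 47
f 45 47 46
f 46 47 48
f 46 48 34
f 47 31 49
f 47 49 48
f 48 49 50
f 48 50 34
f 49 31 32
f 49 32 50
f 50 32 33
f 50 33 34
f 52 54 51
f 55 52 51
f 51 54 53
f 53 55 51
f 52 58 54
f 56 52 55
f 56 58 52
f 54 58 53
f 57 55 53
f 53 58 57
f 57 56 55
f 58 56 57



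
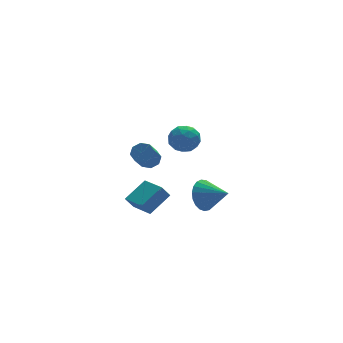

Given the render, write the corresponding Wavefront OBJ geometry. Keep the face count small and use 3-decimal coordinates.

v -3.832 -2.637 3.553
v -3.291 -1.947 3.293
v -2.689 -3.573 3.447
v -2.148 -2.883 3.187
v -2.464 -2.918 4.045
v -3.17 -2.34 4.11
v -2.81 -3.18 2.63
v -3.516 -2.602 2.695
v -2.659 -2.282 2.722
v -2.445 -2.121 3.597
v -3.535 -3.399 3.143
v -3.321 -3.238 4.018
v -3.661 -2.21 3.433
v -2.319 -3.31 3.307
v -2.504 -3.331 3.812
v -2.186 -2.925 3.659
v -3.591 -2.441 3.913
v -3.272 -2.035 3.76
v -2.787 -2.606 4.202
v -2.708 -3.485 2.98
v -2.389 -3.079 2.827
v -3.794 -2.595 3.081
v -3.476 -2.189 2.928
v -3.193 -2.914 2.538
v -2.972 -2.001 2.944
v -2.301 -2.551 2.882
v -2.69 -2.726 2.554
v -3.105 -2.386 2.593
v -2.847 -1.906 3.458
v -2.175 -2.456 3.396
v -2.361 -2.477 3.9
v -2.776 -2.137 3.939
v -2.475 -2.103 3.123
v -3.805 -3.064 3.344
v -3.133 -3.614 3.282
v -3.204 -3.383 2.801
v -3.619 -3.043 2.84
v -3.679 -2.969 3.858
v -3.008 -3.519 3.796
v -2.875 -3.134 4.147
v -3.29 -2.794 4.186
v -3.505 -3.417 3.617
v -3.951 0.864 -3.741
v -2.573 1.322 -2.858
v -4.295 2.471 -4.039
v -2.917 2.929 -3.155
v -3.463 0.831 -4.485
v -2.085 1.289 -3.601
v -3.807 2.438 -4.782
v -2.429 2.896 -3.899
v -3.025 1.993 -0.81
v -2.679 1.444 -1.014
v -3.469 0.499 0.186
v -3.815 1.047 0.39
v -2.43 1.709 -0.642
v -3.22 0.764 0.558
v -2.53 2.14 -0.368
v -3.32 1.195 0.832
v -2.92 2.485 -0.353
v -3.71 1.54 0.847
v -3.371 2.541 -0.606
v -4.161 1.596 0.594
v -3.62 2.276 -0.978
v -4.41 1.331 0.222
v -3.52 1.845 -1.252
v -4.31 0.9 -0.052
v -3.13 1.5 -1.267
v -3.92 0.555 -0.067
v -1.317 -1.554 -2.096
v -0.905 -0.883 -1.401
v -0.443 -2.766 -1.444
v -1.26 -1.026 -1.191
v -1.624 -1.259 -1.136
v -1.936 -1.544 -1.248
v -2.14 -1.831 -1.506
v -2.203 -2.069 -1.867
v -2.111 -2.219 -2.267
v -1.883 -2.253 -2.637
v -1.557 -2.167 -2.914
v -1.189 -1.975 -3.049
v -0.843 -1.71 -3.02
v -0.579 -1.418 -2.831
v -0.443 -1.149 -2.515
v -0.458 -0.951 -2.126
v -0.621 -0.857 -1.732
f 1 38 17
f 38 12 41
f 17 41 6
f 38 41 17
f 1 17 13
f 17 6 18
f 13 18 2
f 17 18 13
f 1 13 22
f 13 2 23
f 22 23 8
f 13 23 22
f 1 22 34
f 22 8 37
f 34 37 11
f 22 37 34
f 1 34 38
f 34 11 42
f 38 42 12
f 34 42 38
f 2 18 29
f 18 6 32
f 29 32 10
f 18 32 29
f 6 41 19
f 41 12 40
f 19 40 5
f 41 40 19
f 12 42 39
f 42 11 35
f 39 35 3
f 42 35 39
f 11 37 36
f 37 8 24
f 36 24 7
f 37 24 36
f 8 23 28
f 23 2 25
f 28 25 9
f 23 25 28
f 4 30 16
f 30 10 31
f 16 31 5
f 30 31 16
f 4 16 14
f 16 5 15
f 14 15 3
f 16 15 14
f 4 14 21
f 14 3 20
f 21 20 7
f 14 20 21
f 4 21 26
f 21 7 27
f 26 27 9
f 21 27 26
f 4 26 30
f 26 9 33
f 30 33 10
f 26 33 30
f 5 31 19
f 31 10 32
f 19 32 6
f 31 32 19
f 3 15 39
f 15 5 40
f 39 40 12
f 15 40 39
f 7 20 36
f 20 3 35
f 36 35 11
f 20 35 36
f 9 27 28
f 27 7 24
f 28 24 8
f 27 24 28
f 10 33 29
f 33 9 25
f 29 25 2
f 33 25 29
f 44 46 43
f 47 44 43
f 43 46 45
f 45 47 43
f 44 50 46
f 48 44 47
f 48 50 44
f 46 50 45
f 49 47 45
f 45 50 49
f 49 48 47
f 50 48 49
f 52 51 55
f 52 55 53
f 53 55 56
f 53 56 54
f 55 51 57
f 55 57 56
f 56 57 58
f 56 58 54
f 57 51 59
f 57 59 58
f 58 59 60
f 58 60 54
f 59 51 61
f 59 61 60
f 60 61 62
f 60 62 54
f 61 51 63
f 61 63 62
f 62 63 64
f 62 64 54
f 63 51 65
f 63 65 64
f 64 65 66
f 64 66 54
f 65 51 67
f 65 67 66
f 66 67 68
f 66 68 54
f 67 51 52
f 67 52 68
f 68 52 53
f 68 53 54
f 70 69 72
f 70 72 71
f 72 69 73
f 72 73 71
f 73 69 74
f 73 74 71
f 74 69 75
f 74 75 71
f 75 69 76
f 75 76 71
f 76 69 77
f 76 77 71
f 77 69 78
f 77 78 71
f 78 69 79
f 78 79 71
f 79 69 80
f 79 80 71
f 80 69 81
f 80 81 71
f 81 69 82
f 81 82 71
f 82 69 83
f 82 83 71
f 83 69 84
f 83 84 71
f 84 69 85
f 84 85 71
f 85 69 70
f 85 70 71

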